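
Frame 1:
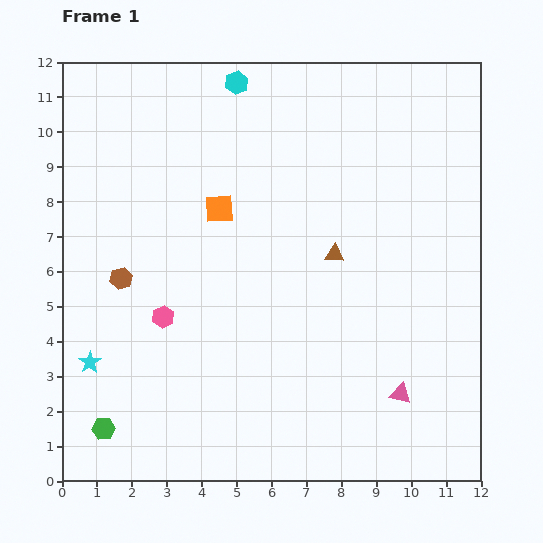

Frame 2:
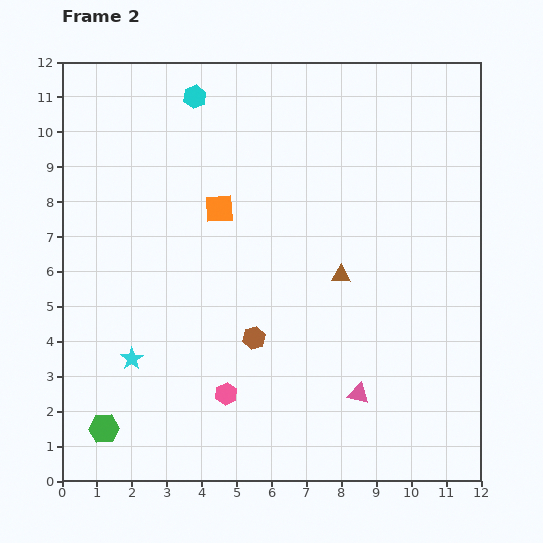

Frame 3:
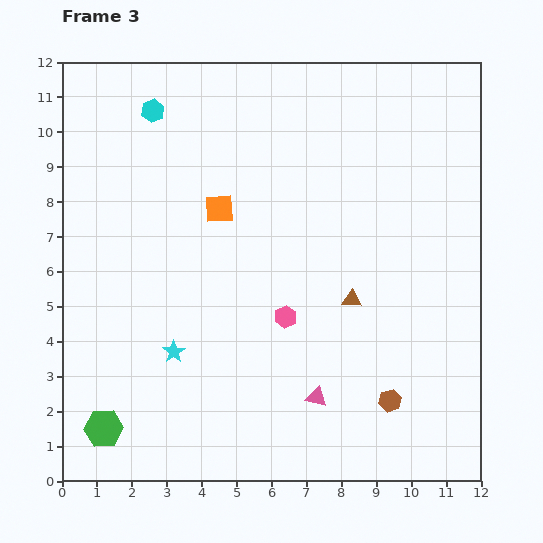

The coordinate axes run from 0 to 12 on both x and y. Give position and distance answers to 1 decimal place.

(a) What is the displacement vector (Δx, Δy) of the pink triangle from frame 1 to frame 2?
(-1.2, 0.0)

The pink triangle was at (9.7, 2.5) in frame 1 and (8.5, 2.5) in frame 2.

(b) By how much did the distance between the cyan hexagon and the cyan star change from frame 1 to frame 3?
-2.1

Distance in frame 1: 9.0. Distance in frame 3: 6.9.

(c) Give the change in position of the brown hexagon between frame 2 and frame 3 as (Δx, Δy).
(3.9, -1.8)

The brown hexagon was at (5.5, 4.1) in frame 2 and (9.4, 2.3) in frame 3.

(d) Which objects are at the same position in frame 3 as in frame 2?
the orange square, the green hexagon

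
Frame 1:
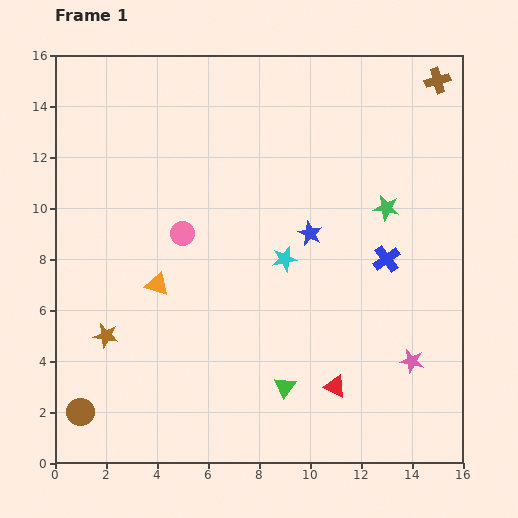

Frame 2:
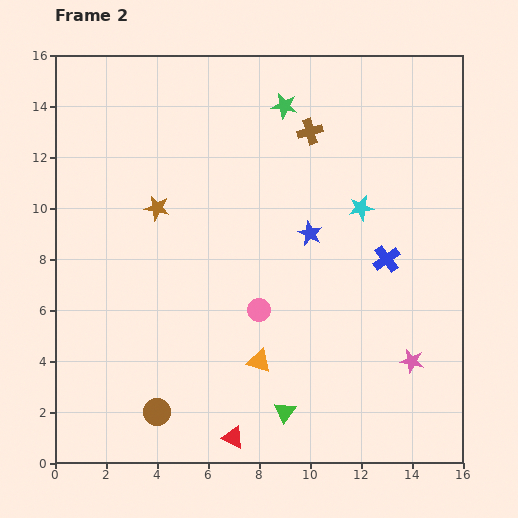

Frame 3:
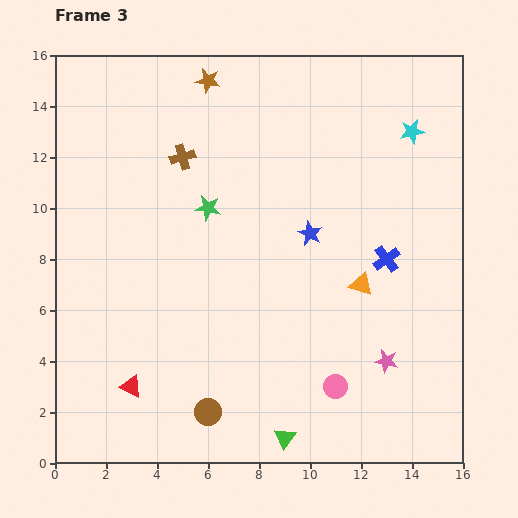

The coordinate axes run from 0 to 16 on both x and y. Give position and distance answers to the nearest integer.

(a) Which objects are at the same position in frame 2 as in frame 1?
the pink star, the blue cross, the blue star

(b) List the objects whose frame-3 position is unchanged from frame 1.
the blue cross, the blue star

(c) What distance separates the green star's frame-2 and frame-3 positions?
5

The green star moved from (9, 14) to (6, 10), a distance of √(3² + 4²) ≈ 5.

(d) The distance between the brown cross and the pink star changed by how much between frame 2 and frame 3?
+1

Distance in frame 2: 10. Distance in frame 3: 11.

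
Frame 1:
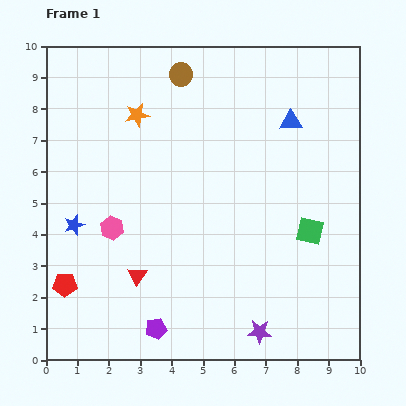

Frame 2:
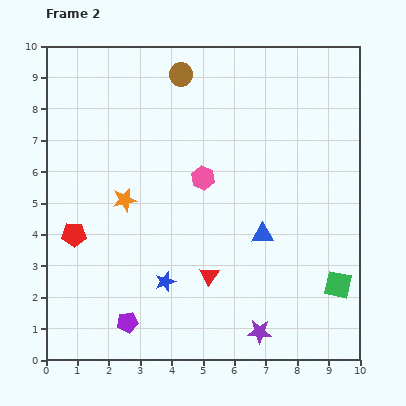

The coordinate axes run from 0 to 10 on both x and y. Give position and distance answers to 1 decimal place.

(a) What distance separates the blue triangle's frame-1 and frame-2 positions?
3.7

The blue triangle moved from (7.8, 7.6) to (6.9, 4.0), a distance of √(0.9² + 3.6²) ≈ 3.7.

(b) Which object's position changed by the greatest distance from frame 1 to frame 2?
the blue triangle

(moved 3.7; next 3.4)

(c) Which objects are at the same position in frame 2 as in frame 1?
the purple star, the brown circle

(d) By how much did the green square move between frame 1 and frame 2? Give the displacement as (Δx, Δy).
(0.9, -1.7)

The green square was at (8.4, 4.1) in frame 1 and (9.3, 2.4) in frame 2.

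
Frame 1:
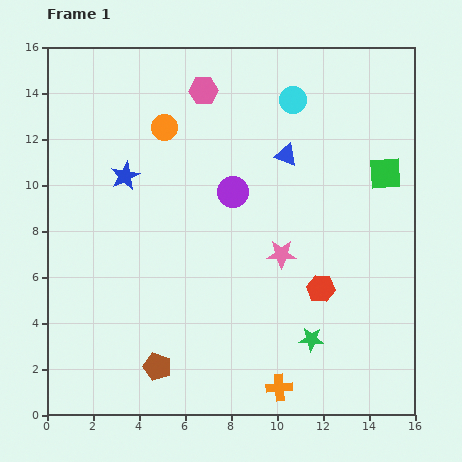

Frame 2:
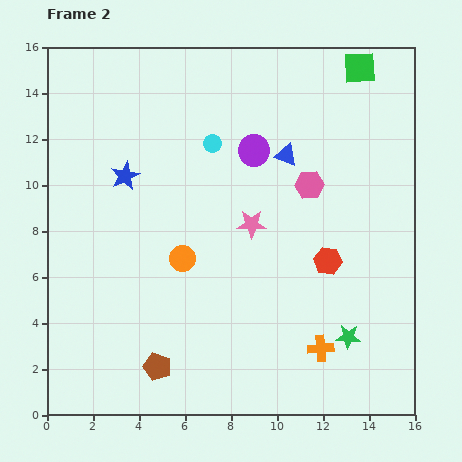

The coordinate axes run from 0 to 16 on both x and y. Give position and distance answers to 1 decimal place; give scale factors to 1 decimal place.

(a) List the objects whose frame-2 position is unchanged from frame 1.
the blue triangle, the brown pentagon, the blue star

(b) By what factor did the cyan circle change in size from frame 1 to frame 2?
0.7×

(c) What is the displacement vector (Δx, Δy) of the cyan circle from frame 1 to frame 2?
(-3.5, -1.9)

The cyan circle was at (10.7, 13.7) in frame 1 and (7.2, 11.8) in frame 2.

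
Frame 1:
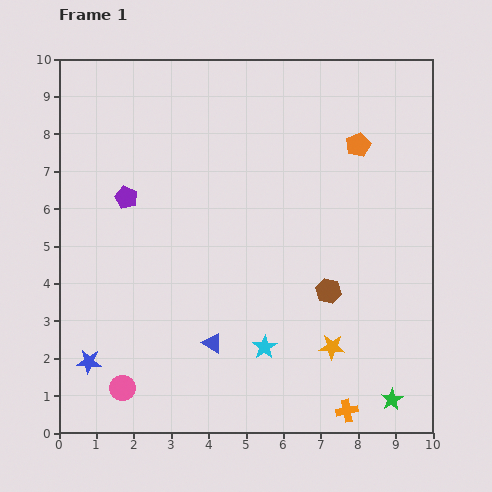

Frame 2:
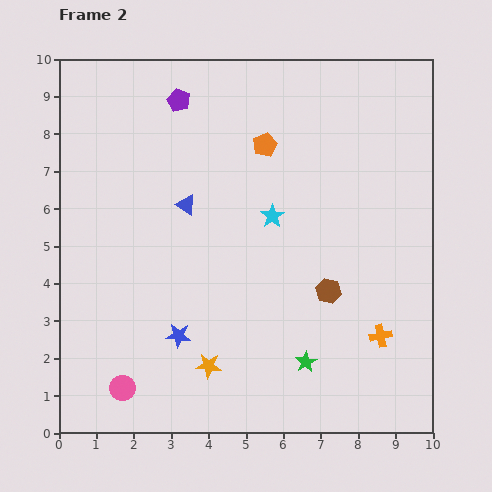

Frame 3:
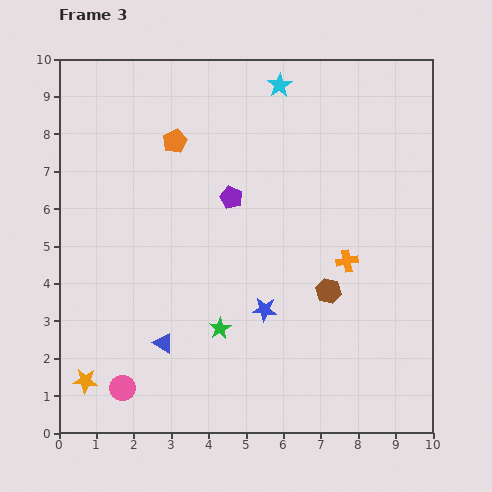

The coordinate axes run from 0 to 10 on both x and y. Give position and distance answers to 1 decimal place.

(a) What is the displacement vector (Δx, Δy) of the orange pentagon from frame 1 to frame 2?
(-2.5, 0.0)

The orange pentagon was at (8.0, 7.7) in frame 1 and (5.5, 7.7) in frame 2.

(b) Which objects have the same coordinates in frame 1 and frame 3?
the brown hexagon, the pink circle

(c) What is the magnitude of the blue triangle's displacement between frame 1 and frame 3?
1.3

The blue triangle moved from (4.1, 2.4) to (2.8, 2.4), a distance of √(1.3² + 0.0²) ≈ 1.3.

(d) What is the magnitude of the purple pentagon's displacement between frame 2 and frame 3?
3.0

The purple pentagon moved from (3.2, 8.9) to (4.6, 6.3), a distance of √(1.4² + 2.6²) ≈ 3.0.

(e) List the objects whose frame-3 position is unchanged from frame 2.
the brown hexagon, the pink circle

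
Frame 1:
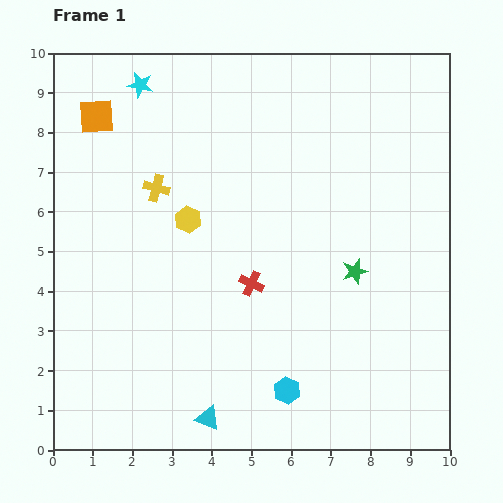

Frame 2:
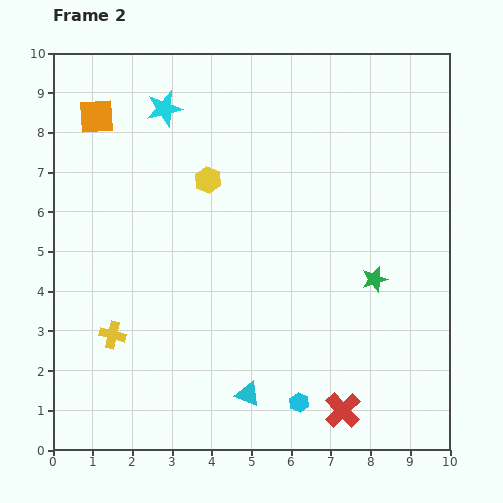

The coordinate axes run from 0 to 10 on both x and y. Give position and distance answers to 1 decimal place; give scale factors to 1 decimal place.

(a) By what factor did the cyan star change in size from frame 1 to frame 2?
1.4×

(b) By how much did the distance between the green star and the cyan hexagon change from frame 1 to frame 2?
+0.2

Distance in frame 1: 3.4. Distance in frame 2: 3.6.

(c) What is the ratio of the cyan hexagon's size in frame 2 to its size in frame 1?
0.7×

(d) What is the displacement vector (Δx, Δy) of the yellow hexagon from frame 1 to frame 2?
(0.5, 1.0)

The yellow hexagon was at (3.4, 5.8) in frame 1 and (3.9, 6.8) in frame 2.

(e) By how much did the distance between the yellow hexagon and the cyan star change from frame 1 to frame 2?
-1.5

Distance in frame 1: 3.6. Distance in frame 2: 2.1.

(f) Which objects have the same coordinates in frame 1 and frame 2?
the orange square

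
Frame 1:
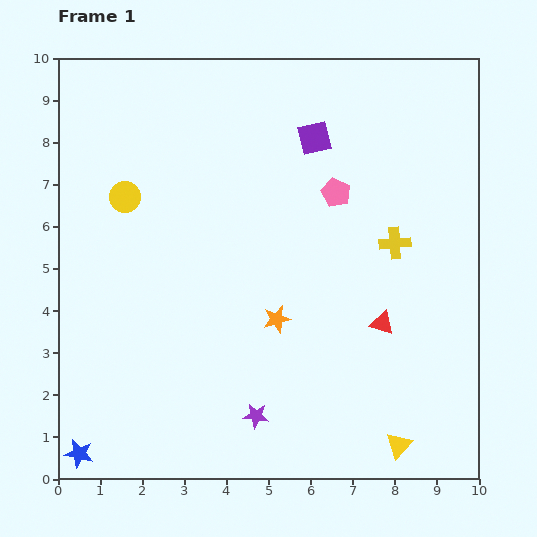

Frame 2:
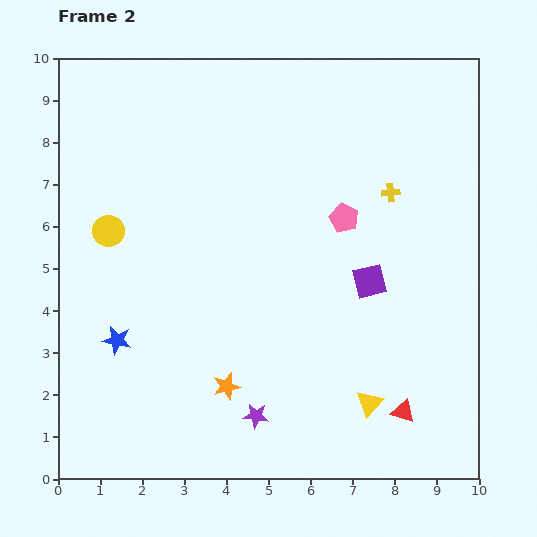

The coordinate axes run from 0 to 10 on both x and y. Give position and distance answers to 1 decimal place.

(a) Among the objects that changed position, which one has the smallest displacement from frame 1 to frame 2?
the pink pentagon

(moved 0.6)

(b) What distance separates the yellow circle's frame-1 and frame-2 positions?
0.9

The yellow circle moved from (1.6, 6.7) to (1.2, 5.9), a distance of √(0.4² + 0.8²) ≈ 0.9.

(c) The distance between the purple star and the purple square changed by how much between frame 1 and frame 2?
-2.5

Distance in frame 1: 6.7. Distance in frame 2: 4.2.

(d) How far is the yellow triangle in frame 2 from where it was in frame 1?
1.2

The yellow triangle moved from (8.1, 0.8) to (7.4, 1.8), a distance of √(0.7² + 1.0²) ≈ 1.2.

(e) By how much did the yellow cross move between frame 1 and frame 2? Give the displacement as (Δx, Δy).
(-0.1, 1.2)

The yellow cross was at (8.0, 5.6) in frame 1 and (7.9, 6.8) in frame 2.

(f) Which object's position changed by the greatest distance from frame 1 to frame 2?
the purple square

(moved 3.6; next 2.8)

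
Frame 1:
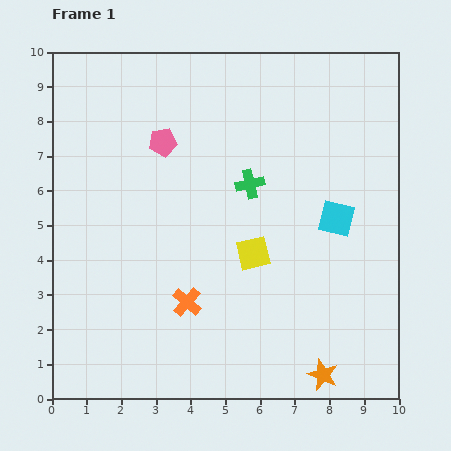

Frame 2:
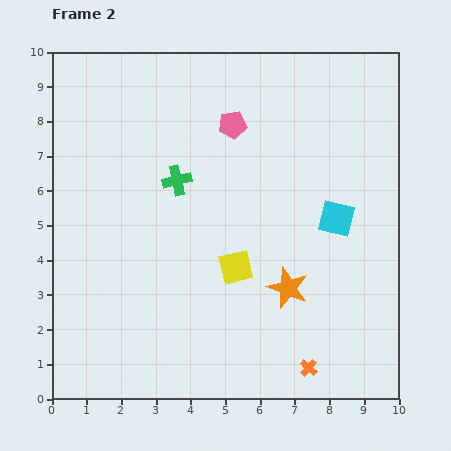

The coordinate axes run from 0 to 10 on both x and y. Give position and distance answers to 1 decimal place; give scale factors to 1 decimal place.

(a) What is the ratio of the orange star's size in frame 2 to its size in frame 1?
1.3×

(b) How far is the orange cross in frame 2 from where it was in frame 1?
4.0

The orange cross moved from (3.9, 2.8) to (7.4, 0.9), a distance of √(3.5² + 1.9²) ≈ 4.0.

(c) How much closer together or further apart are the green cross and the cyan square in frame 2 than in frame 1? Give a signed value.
+2.0

Distance in frame 1: 2.7. Distance in frame 2: 4.7.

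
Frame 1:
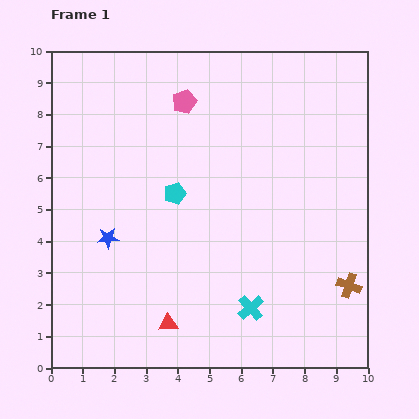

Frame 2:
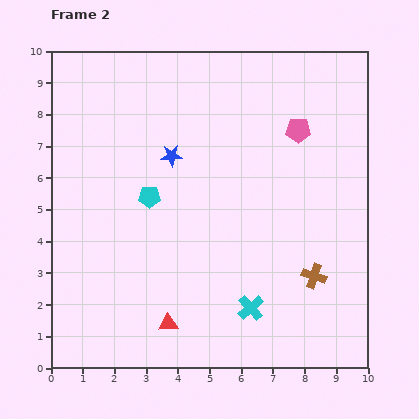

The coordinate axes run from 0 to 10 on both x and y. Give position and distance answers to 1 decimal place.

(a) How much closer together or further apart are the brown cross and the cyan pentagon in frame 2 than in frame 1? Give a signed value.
-0.4

Distance in frame 1: 6.2. Distance in frame 2: 5.8.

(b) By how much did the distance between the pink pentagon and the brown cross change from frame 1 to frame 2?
-3.2

Distance in frame 1: 7.8. Distance in frame 2: 4.6.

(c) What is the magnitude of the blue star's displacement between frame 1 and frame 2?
3.3

The blue star moved from (1.8, 4.1) to (3.8, 6.7), a distance of √(2.0² + 2.6²) ≈ 3.3.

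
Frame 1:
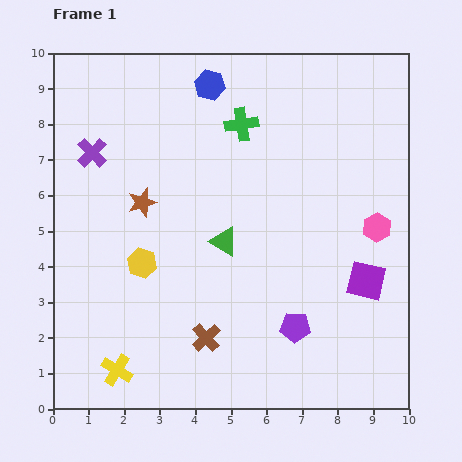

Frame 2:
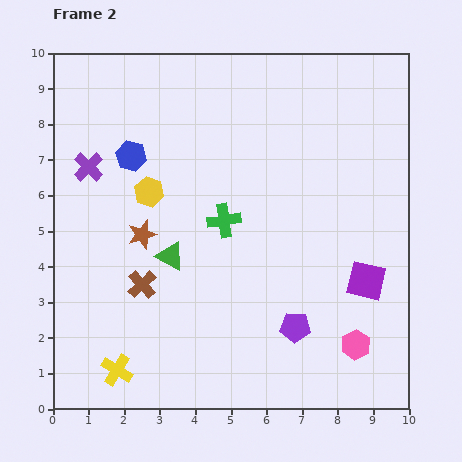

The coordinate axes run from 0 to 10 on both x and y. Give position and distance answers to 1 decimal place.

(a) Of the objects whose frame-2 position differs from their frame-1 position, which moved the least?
the purple cross

(moved 0.4)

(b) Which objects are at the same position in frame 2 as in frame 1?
the purple pentagon, the yellow cross, the purple square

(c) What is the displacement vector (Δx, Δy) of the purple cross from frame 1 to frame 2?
(-0.1, -0.4)

The purple cross was at (1.1, 7.2) in frame 1 and (1.0, 6.8) in frame 2.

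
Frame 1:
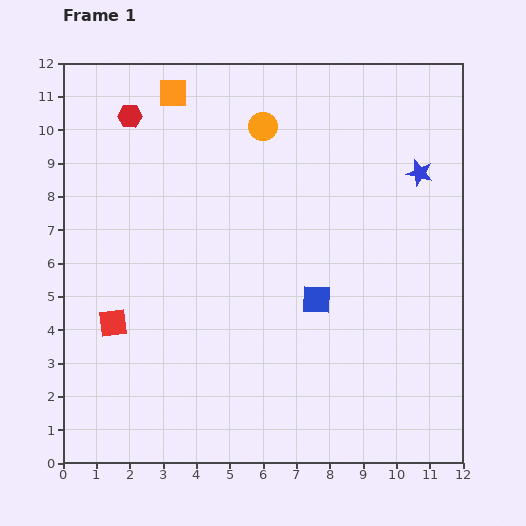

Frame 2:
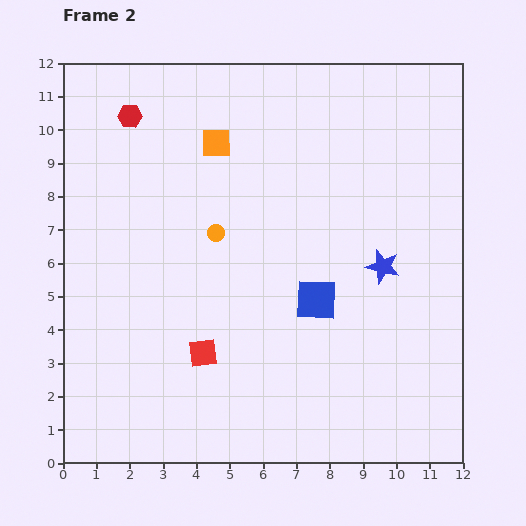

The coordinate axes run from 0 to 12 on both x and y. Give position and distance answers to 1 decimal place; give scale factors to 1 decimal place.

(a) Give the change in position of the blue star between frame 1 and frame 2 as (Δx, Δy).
(-1.1, -2.8)

The blue star was at (10.7, 8.7) in frame 1 and (9.6, 5.9) in frame 2.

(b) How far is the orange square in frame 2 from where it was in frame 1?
2.0

The orange square moved from (3.3, 11.1) to (4.6, 9.6), a distance of √(1.3² + 1.5²) ≈ 2.0.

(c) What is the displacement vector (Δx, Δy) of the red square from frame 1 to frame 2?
(2.7, -0.9)

The red square was at (1.5, 4.2) in frame 1 and (4.2, 3.3) in frame 2.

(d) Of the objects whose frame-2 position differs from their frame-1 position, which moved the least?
the orange square

(moved 2.0)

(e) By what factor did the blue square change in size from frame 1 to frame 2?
1.4×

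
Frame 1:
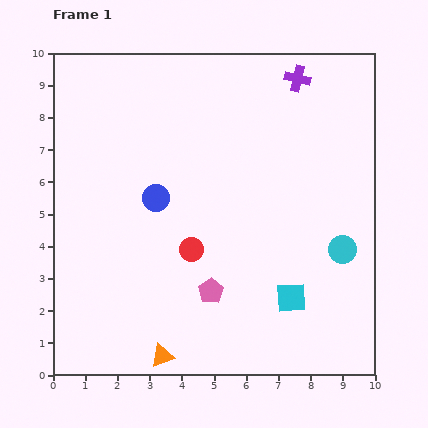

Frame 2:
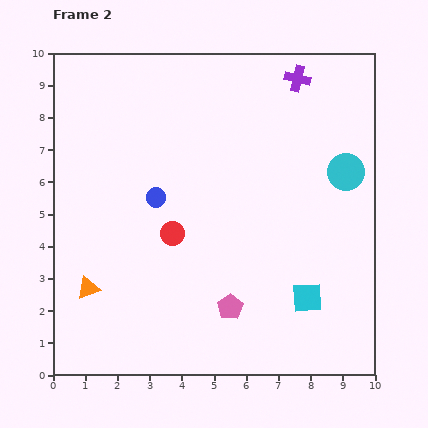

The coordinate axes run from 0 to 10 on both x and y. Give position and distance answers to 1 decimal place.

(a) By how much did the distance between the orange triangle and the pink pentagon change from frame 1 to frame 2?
+1.9

Distance in frame 1: 2.5. Distance in frame 2: 4.4.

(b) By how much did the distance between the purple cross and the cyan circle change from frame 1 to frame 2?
-2.2

Distance in frame 1: 5.5. Distance in frame 2: 3.3.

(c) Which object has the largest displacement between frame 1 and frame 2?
the orange triangle

(moved 3.1; next 2.4)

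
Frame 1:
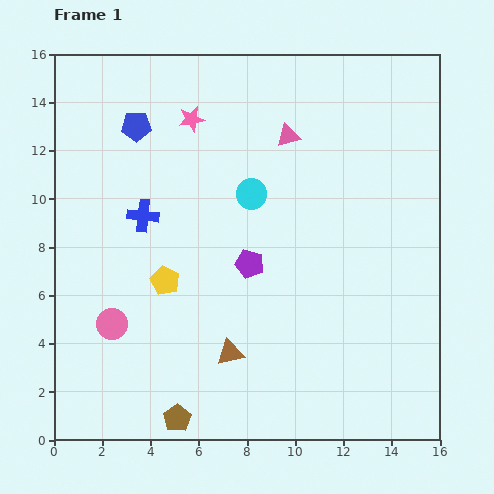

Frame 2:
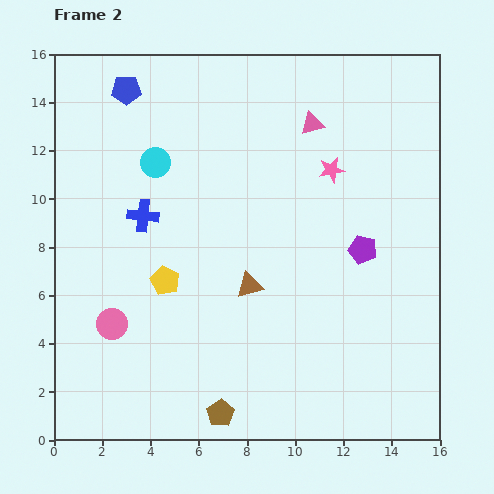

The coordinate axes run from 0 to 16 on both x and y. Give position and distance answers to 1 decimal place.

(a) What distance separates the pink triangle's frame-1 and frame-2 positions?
1.1

The pink triangle moved from (9.7, 12.6) to (10.7, 13.1), a distance of √(1.0² + 0.5²) ≈ 1.1.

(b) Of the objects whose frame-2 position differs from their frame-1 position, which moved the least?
the pink triangle

(moved 1.1)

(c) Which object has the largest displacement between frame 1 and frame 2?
the pink star

(moved 6.2; next 4.7)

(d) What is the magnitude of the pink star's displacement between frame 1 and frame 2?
6.2

The pink star moved from (5.7, 13.3) to (11.5, 11.2), a distance of √(5.8² + 2.1²) ≈ 6.2.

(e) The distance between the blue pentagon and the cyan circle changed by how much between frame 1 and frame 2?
-2.4

Distance in frame 1: 5.6. Distance in frame 2: 3.2.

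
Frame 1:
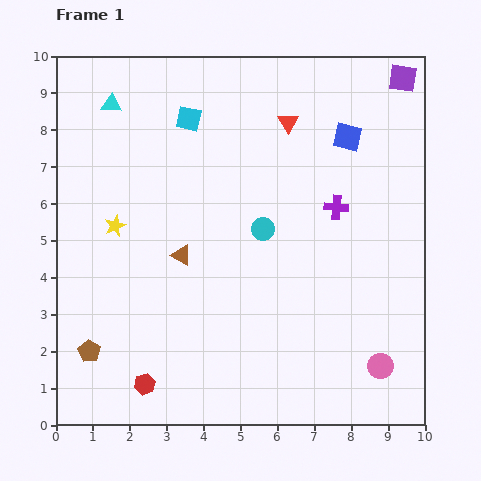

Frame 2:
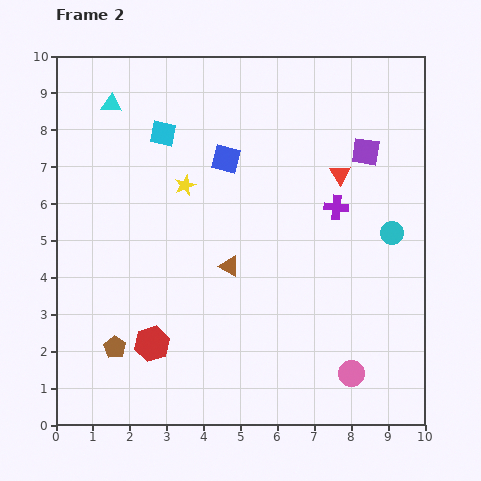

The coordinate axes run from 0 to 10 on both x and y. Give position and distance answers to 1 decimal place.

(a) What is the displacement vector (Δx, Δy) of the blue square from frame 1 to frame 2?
(-3.3, -0.6)

The blue square was at (7.9, 7.8) in frame 1 and (4.6, 7.2) in frame 2.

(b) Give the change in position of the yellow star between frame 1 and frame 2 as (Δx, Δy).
(1.9, 1.1)

The yellow star was at (1.6, 5.4) in frame 1 and (3.5, 6.5) in frame 2.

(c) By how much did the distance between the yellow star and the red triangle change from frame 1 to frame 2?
-1.3

Distance in frame 1: 5.5. Distance in frame 2: 4.2.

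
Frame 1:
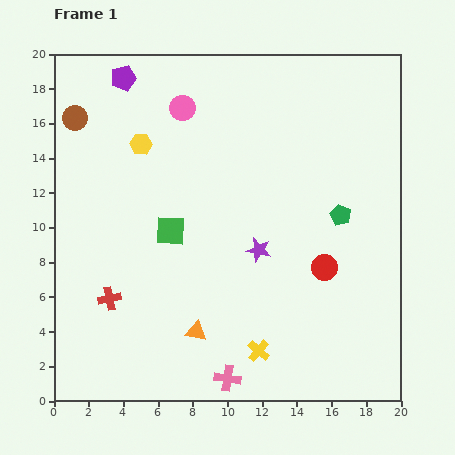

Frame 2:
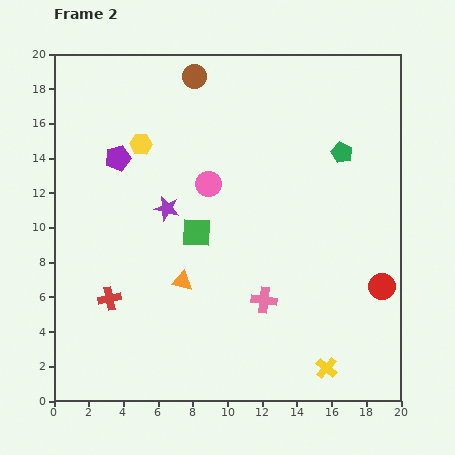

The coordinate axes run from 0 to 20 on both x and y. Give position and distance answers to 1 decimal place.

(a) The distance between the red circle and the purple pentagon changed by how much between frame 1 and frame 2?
+1.0

Distance in frame 1: 15.9. Distance in frame 2: 16.9.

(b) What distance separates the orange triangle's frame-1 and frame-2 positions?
3.0

The orange triangle moved from (8.2, 4.0) to (7.4, 6.9), a distance of √(0.8² + 2.9²) ≈ 3.0.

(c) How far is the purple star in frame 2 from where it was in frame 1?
5.8

The purple star moved from (11.8, 8.7) to (6.5, 11.1), a distance of √(5.3² + 2.4²) ≈ 5.8.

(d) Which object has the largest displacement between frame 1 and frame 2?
the brown circle

(moved 7.3; next 5.8)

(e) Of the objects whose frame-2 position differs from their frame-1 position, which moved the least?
the green square

(moved 1.5)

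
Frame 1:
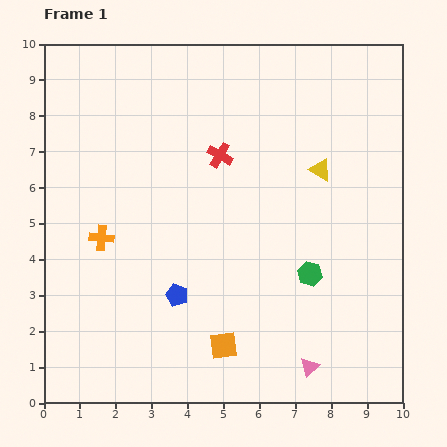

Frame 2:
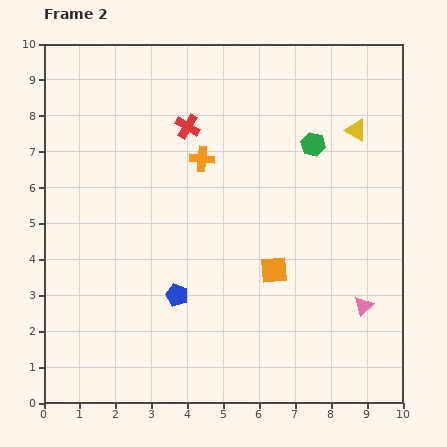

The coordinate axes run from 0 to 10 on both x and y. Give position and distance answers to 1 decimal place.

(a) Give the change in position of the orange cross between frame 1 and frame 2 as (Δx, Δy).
(2.8, 2.2)

The orange cross was at (1.6, 4.6) in frame 1 and (4.4, 6.8) in frame 2.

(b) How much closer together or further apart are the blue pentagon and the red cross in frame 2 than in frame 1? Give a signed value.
+0.6

Distance in frame 1: 4.1. Distance in frame 2: 4.7.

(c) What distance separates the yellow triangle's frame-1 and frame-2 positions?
1.5

The yellow triangle moved from (7.7, 6.5) to (8.7, 7.6), a distance of √(1.0² + 1.1²) ≈ 1.5.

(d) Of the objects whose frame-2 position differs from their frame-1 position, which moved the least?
the red cross

(moved 1.2)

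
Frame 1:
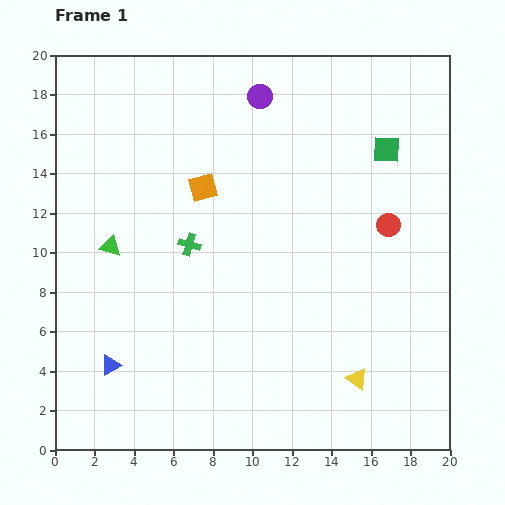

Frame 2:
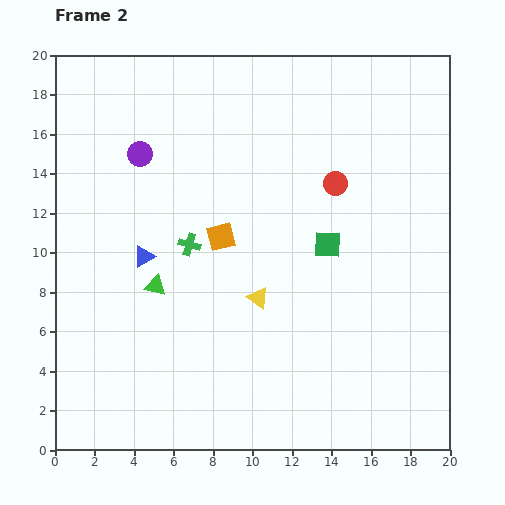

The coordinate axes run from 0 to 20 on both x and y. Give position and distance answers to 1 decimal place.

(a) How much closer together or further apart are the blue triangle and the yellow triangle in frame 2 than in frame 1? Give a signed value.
-6.3

Distance in frame 1: 12.5. Distance in frame 2: 6.2.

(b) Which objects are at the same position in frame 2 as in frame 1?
the green cross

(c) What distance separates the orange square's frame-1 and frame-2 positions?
2.7

The orange square moved from (7.5, 13.3) to (8.4, 10.8), a distance of √(0.9² + 2.5²) ≈ 2.7.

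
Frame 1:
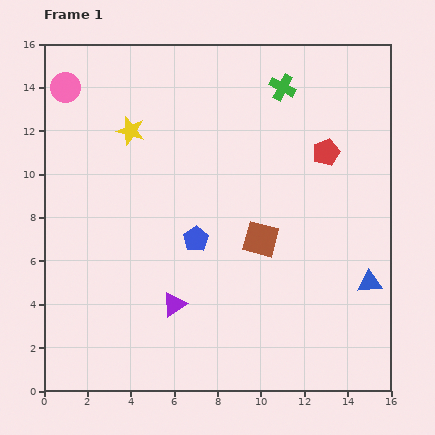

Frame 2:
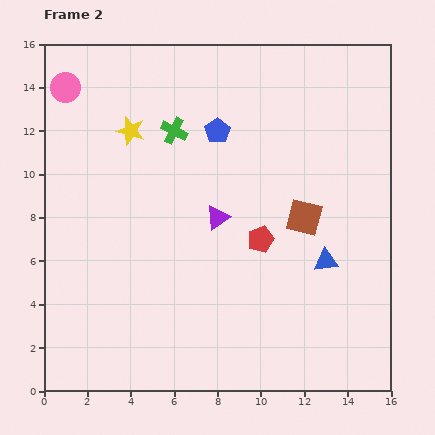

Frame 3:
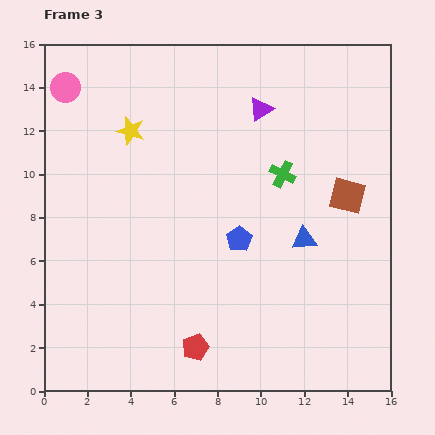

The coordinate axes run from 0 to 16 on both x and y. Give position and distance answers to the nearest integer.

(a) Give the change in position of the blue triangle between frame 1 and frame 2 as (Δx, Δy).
(-2, 1)

The blue triangle was at (15, 5) in frame 1 and (13, 6) in frame 2.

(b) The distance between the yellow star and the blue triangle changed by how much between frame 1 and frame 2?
-2

Distance in frame 1: 13. Distance in frame 2: 11.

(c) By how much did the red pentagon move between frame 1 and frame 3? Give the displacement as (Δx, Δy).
(-6, -9)

The red pentagon was at (13, 11) in frame 1 and (7, 2) in frame 3.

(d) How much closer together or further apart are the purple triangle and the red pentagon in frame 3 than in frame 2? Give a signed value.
+9

Distance in frame 2: 2. Distance in frame 3: 11.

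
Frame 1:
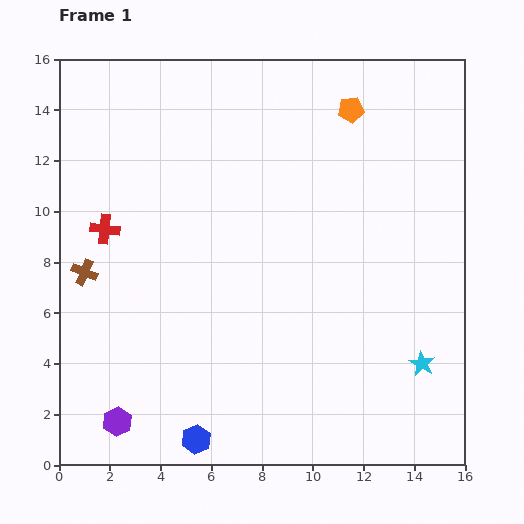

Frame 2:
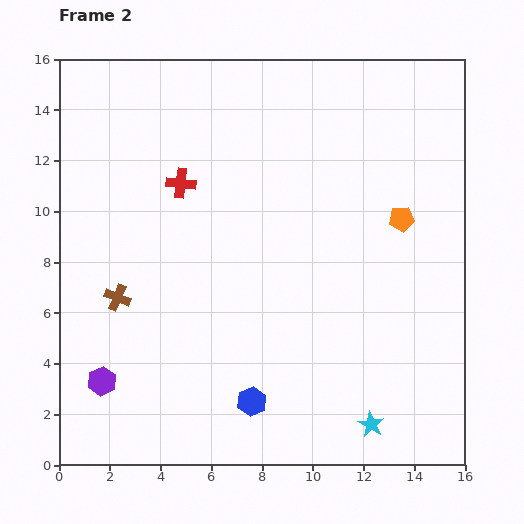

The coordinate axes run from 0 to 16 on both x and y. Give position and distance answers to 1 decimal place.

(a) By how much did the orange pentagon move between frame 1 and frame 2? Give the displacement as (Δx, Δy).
(2.0, -4.3)

The orange pentagon was at (11.5, 14.0) in frame 1 and (13.5, 9.7) in frame 2.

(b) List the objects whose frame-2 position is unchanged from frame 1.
none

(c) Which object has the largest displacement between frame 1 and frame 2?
the orange pentagon

(moved 4.7; next 3.5)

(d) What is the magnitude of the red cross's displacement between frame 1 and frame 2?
3.5

The red cross moved from (1.8, 9.3) to (4.8, 11.1), a distance of √(3.0² + 1.8²) ≈ 3.5.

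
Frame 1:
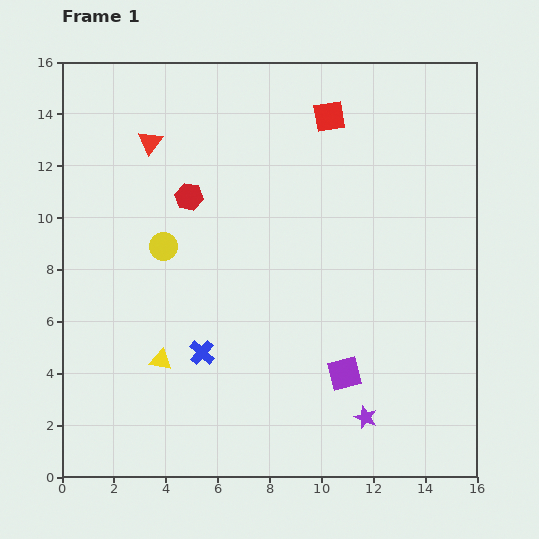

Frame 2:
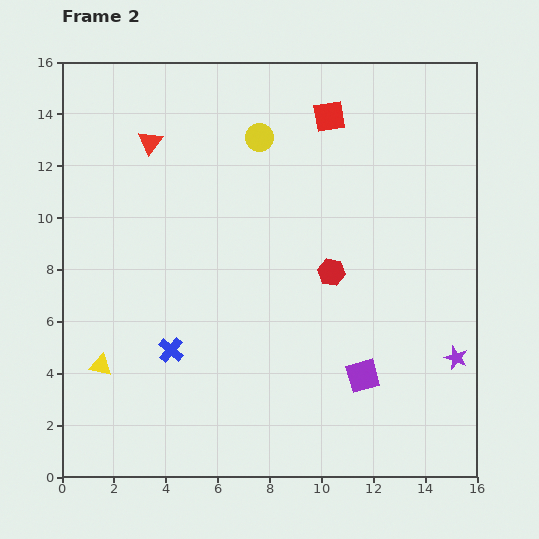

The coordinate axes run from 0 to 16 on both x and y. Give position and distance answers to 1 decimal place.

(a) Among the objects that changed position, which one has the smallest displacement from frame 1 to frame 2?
the purple square

(moved 0.7)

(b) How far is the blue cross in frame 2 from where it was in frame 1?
1.2

The blue cross moved from (5.4, 4.8) to (4.2, 4.9), a distance of √(1.2² + 0.1²) ≈ 1.2.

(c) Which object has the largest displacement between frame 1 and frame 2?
the red hexagon

(moved 6.2; next 5.6)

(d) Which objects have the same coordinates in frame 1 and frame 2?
the red square, the red triangle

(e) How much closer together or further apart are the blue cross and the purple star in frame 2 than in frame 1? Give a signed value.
+4.2

Distance in frame 1: 6.8. Distance in frame 2: 11.0.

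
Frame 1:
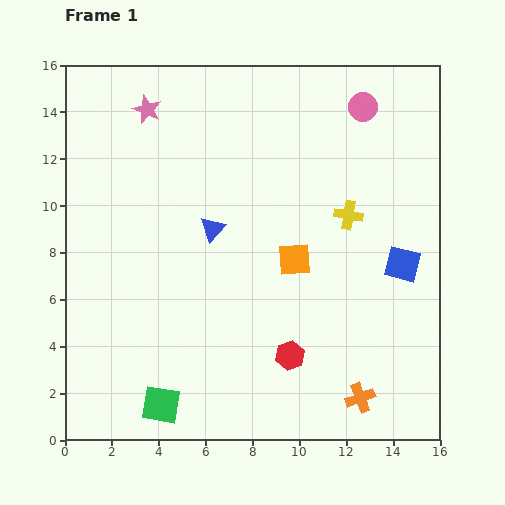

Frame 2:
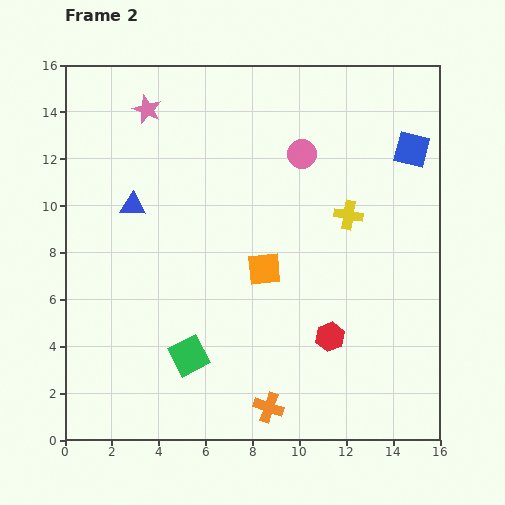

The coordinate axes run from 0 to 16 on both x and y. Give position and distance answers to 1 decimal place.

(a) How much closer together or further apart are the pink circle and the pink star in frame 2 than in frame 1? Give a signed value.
-2.3

Distance in frame 1: 9.2. Distance in frame 2: 6.9.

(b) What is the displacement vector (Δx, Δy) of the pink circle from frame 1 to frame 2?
(-2.6, -2.0)

The pink circle was at (12.7, 14.2) in frame 1 and (10.1, 12.2) in frame 2.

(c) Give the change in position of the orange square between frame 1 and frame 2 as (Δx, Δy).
(-1.3, -0.4)

The orange square was at (9.8, 7.7) in frame 1 and (8.5, 7.3) in frame 2.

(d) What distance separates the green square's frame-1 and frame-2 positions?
2.4

The green square moved from (4.1, 1.5) to (5.3, 3.6), a distance of √(1.2² + 2.1²) ≈ 2.4.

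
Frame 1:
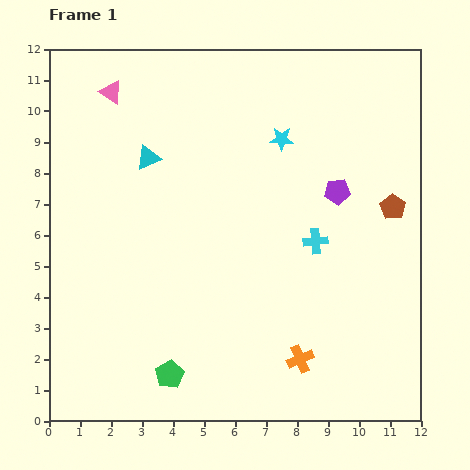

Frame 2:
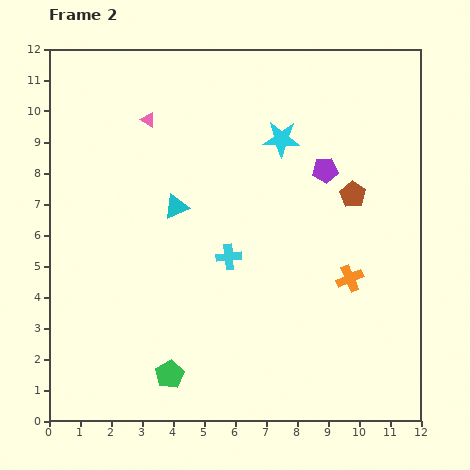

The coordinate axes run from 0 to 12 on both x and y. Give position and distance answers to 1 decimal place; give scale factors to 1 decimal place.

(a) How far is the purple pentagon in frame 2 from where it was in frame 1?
0.8

The purple pentagon moved from (9.3, 7.4) to (8.9, 8.1), a distance of √(0.4² + 0.7²) ≈ 0.8.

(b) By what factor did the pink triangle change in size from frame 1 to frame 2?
0.6×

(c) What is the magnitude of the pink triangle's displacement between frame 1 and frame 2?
1.5

The pink triangle moved from (2.0, 10.6) to (3.2, 9.7), a distance of √(1.2² + 0.9²) ≈ 1.5.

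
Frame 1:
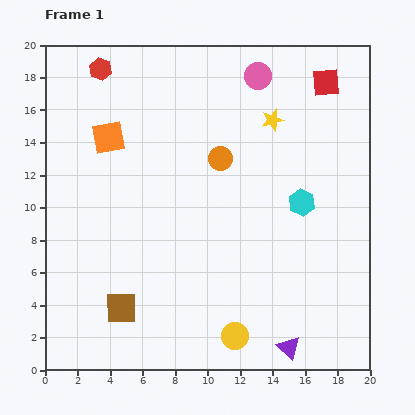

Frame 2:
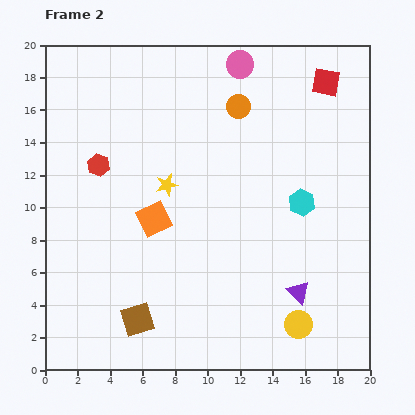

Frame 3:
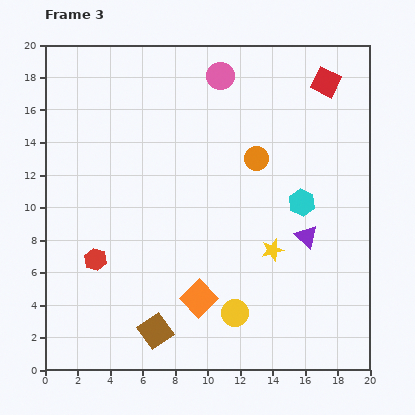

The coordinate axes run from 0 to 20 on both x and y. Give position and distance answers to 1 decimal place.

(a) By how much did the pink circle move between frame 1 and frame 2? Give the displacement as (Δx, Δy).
(-1.1, 0.7)

The pink circle was at (13.1, 18.1) in frame 1 and (12.0, 18.8) in frame 2.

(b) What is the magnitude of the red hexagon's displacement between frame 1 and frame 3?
11.7

The red hexagon moved from (3.4, 18.5) to (3.1, 6.8), a distance of √(0.3² + 11.7²) ≈ 11.7.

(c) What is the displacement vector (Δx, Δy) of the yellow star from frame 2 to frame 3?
(6.5, -4.0)

The yellow star was at (7.5, 11.4) in frame 2 and (14.0, 7.4) in frame 3.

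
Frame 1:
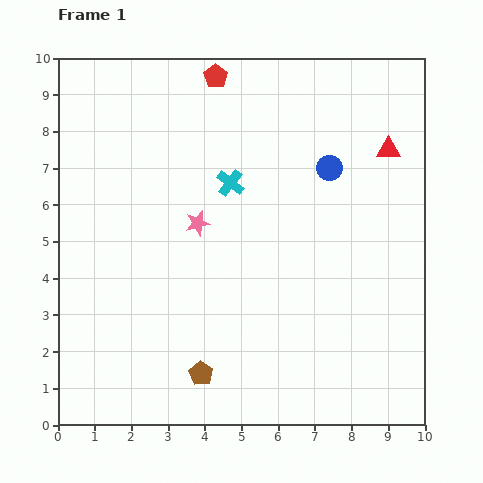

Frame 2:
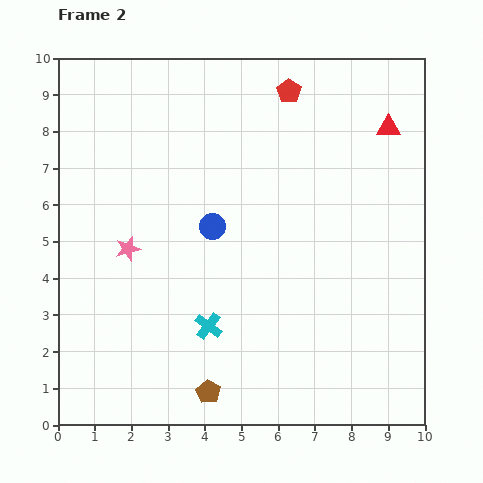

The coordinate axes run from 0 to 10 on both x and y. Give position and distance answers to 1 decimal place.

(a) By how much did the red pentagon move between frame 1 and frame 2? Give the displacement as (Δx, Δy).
(2.0, -0.4)

The red pentagon was at (4.3, 9.5) in frame 1 and (6.3, 9.1) in frame 2.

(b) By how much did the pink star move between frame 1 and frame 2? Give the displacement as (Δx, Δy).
(-1.9, -0.7)

The pink star was at (3.8, 5.5) in frame 1 and (1.9, 4.8) in frame 2.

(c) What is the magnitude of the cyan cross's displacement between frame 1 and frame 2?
3.9

The cyan cross moved from (4.7, 6.6) to (4.1, 2.7), a distance of √(0.6² + 3.9²) ≈ 3.9.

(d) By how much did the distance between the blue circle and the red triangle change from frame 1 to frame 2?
+3.8

Distance in frame 1: 1.7. Distance in frame 2: 5.5.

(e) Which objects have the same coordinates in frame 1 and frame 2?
none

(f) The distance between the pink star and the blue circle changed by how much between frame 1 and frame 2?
-1.5

Distance in frame 1: 3.9. Distance in frame 2: 2.4.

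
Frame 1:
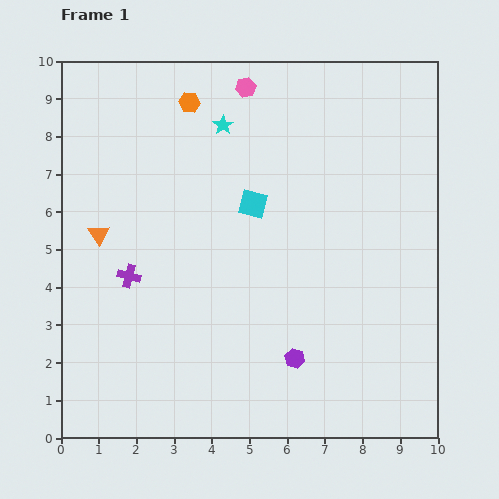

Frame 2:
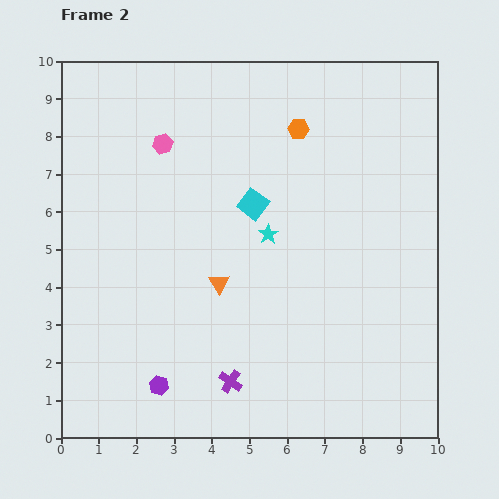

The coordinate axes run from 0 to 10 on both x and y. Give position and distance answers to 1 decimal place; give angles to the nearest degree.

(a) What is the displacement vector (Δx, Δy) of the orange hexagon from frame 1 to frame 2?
(2.9, -0.7)

The orange hexagon was at (3.4, 8.9) in frame 1 and (6.3, 8.2) in frame 2.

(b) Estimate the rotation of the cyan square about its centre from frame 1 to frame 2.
23° clockwise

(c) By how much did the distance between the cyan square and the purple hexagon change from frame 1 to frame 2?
+1.2

Distance in frame 1: 4.2. Distance in frame 2: 5.4.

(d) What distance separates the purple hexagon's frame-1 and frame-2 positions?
3.7

The purple hexagon moved from (6.2, 2.1) to (2.6, 1.4), a distance of √(3.6² + 0.7²) ≈ 3.7.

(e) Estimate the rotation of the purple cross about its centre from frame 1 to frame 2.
18° clockwise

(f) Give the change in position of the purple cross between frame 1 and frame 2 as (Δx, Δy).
(2.7, -2.8)

The purple cross was at (1.8, 4.3) in frame 1 and (4.5, 1.5) in frame 2.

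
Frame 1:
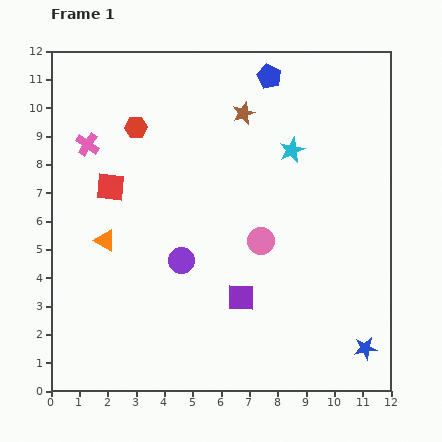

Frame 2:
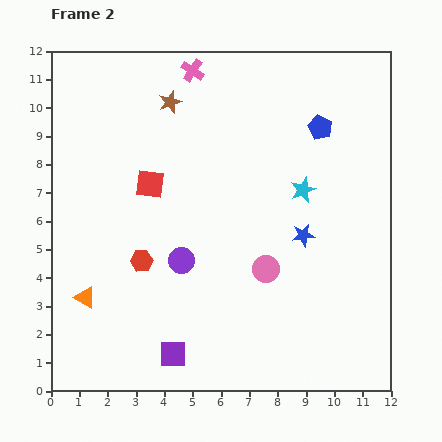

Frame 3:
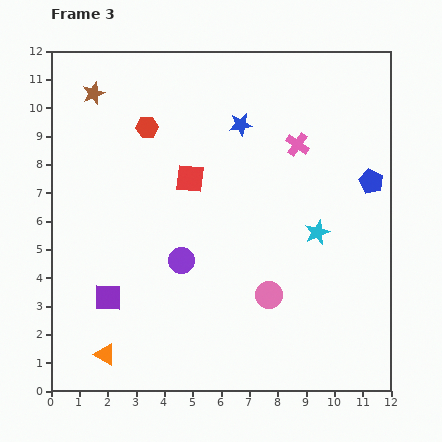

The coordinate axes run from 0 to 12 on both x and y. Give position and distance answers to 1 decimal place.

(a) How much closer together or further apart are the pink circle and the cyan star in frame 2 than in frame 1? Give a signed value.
-0.3

Distance in frame 1: 3.4. Distance in frame 2: 3.1.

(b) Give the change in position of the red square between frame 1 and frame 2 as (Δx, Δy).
(1.4, 0.1)

The red square was at (2.1, 7.2) in frame 1 and (3.5, 7.3) in frame 2.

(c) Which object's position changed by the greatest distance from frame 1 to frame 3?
the blue star

(moved 9.0; next 7.4)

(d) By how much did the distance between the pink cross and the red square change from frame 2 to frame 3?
-0.3

Distance in frame 2: 4.3. Distance in frame 3: 4.0.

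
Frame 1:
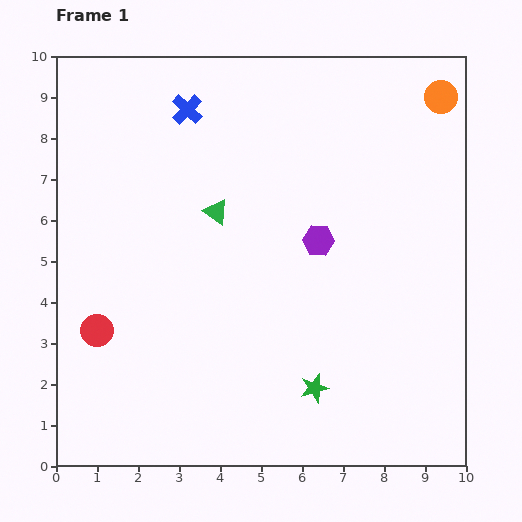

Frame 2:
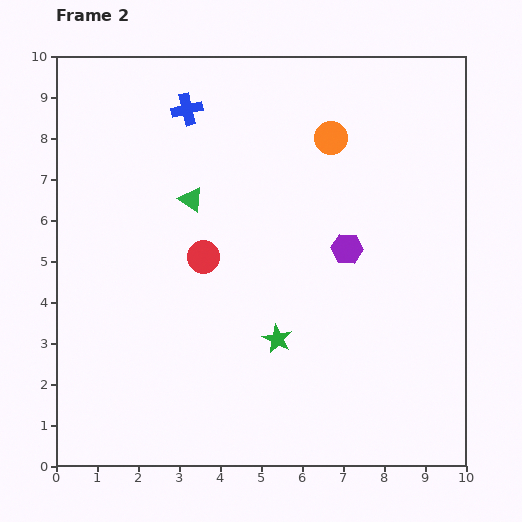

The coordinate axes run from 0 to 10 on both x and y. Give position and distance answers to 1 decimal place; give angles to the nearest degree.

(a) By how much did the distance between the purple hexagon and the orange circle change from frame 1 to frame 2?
-1.9

Distance in frame 1: 4.6. Distance in frame 2: 2.7.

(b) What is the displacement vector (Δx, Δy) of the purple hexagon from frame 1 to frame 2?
(0.7, -0.2)

The purple hexagon was at (6.4, 5.5) in frame 1 and (7.1, 5.3) in frame 2.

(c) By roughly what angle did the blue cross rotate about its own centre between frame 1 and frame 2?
33° clockwise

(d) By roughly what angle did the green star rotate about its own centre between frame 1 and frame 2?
29° counter-clockwise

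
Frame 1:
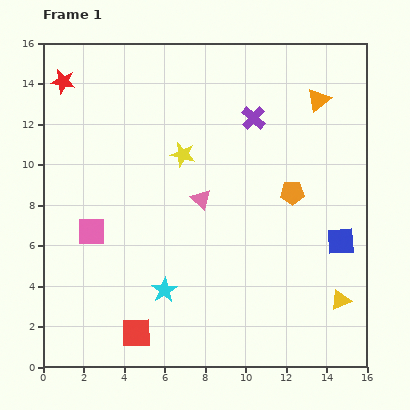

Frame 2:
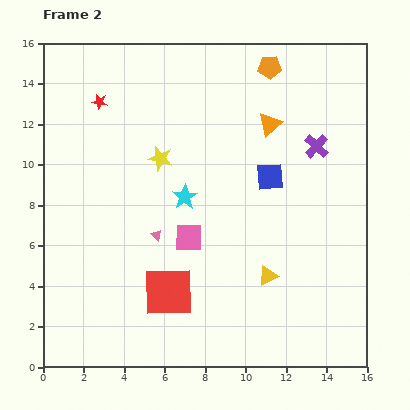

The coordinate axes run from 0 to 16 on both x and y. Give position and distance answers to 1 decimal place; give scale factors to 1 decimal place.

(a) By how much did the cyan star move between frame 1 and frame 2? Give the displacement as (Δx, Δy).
(1.0, 4.6)

The cyan star was at (6.0, 3.8) in frame 1 and (7.0, 8.4) in frame 2.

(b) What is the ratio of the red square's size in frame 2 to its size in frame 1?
1.7×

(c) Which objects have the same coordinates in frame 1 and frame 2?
none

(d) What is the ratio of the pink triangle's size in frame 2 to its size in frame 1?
0.6×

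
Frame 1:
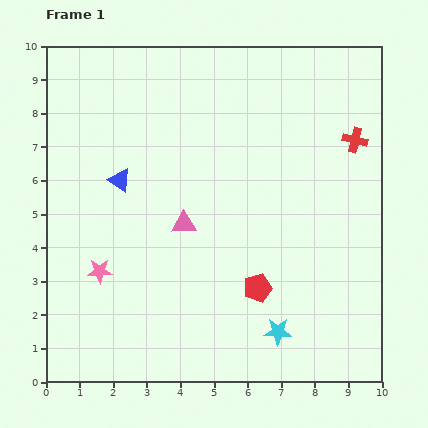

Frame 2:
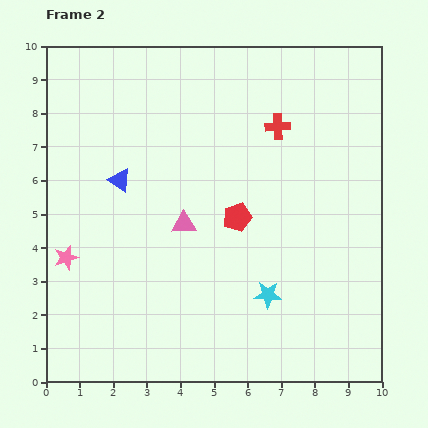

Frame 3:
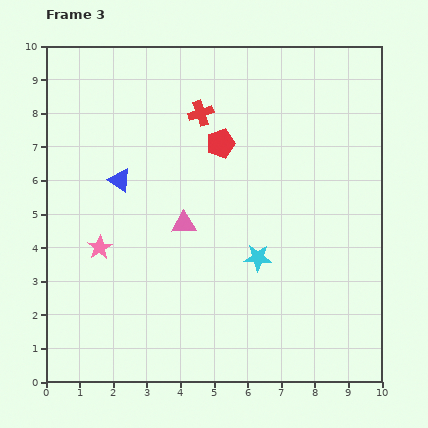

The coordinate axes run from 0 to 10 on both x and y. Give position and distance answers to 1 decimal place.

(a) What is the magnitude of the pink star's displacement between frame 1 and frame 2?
1.1

The pink star moved from (1.6, 3.3) to (0.6, 3.7), a distance of √(1.0² + 0.4²) ≈ 1.1.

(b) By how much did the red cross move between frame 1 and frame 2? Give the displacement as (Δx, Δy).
(-2.3, 0.4)

The red cross was at (9.2, 7.2) in frame 1 and (6.9, 7.6) in frame 2.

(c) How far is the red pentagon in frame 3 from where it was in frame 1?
4.4

The red pentagon moved from (6.3, 2.8) to (5.2, 7.1), a distance of √(1.1² + 4.3²) ≈ 4.4.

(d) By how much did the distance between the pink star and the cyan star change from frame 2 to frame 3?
-1.4

Distance in frame 2: 6.1. Distance in frame 3: 4.7.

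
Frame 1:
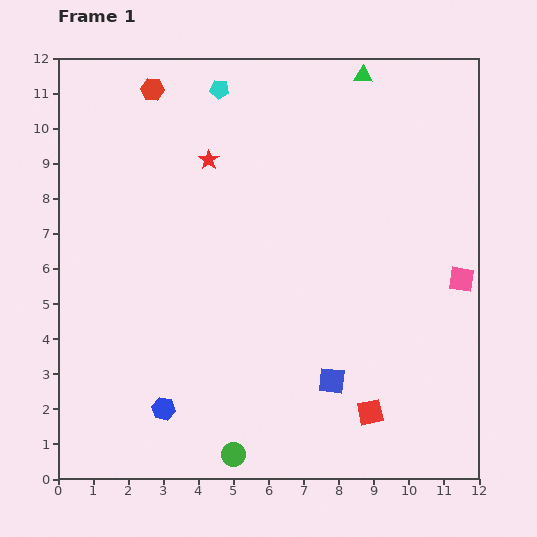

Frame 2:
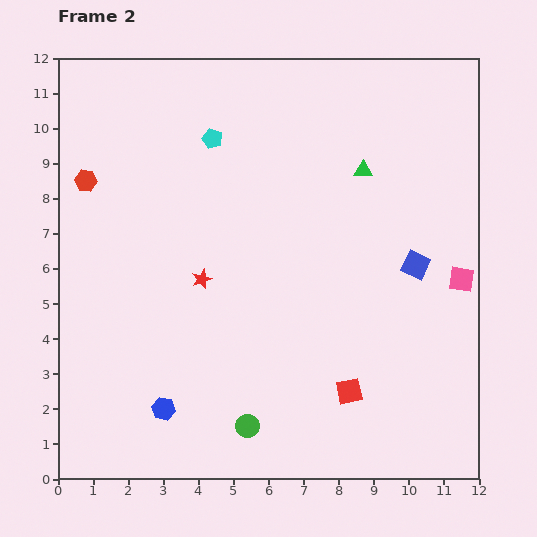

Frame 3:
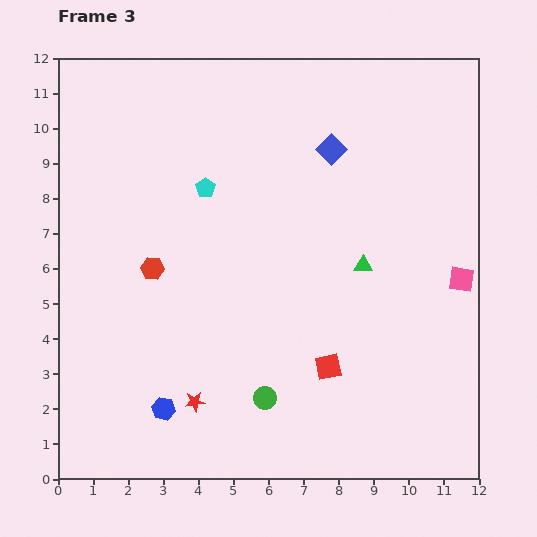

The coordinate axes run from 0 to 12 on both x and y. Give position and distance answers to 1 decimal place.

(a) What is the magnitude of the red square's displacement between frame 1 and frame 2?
0.8

The red square moved from (8.9, 1.9) to (8.3, 2.5), a distance of √(0.6² + 0.6²) ≈ 0.8.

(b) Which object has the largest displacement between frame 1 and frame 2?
the blue square

(moved 4.1; next 3.4)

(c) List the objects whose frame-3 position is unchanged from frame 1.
the blue hexagon, the pink square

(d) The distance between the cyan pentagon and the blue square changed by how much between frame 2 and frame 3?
-3.0

Distance in frame 2: 6.8. Distance in frame 3: 3.8.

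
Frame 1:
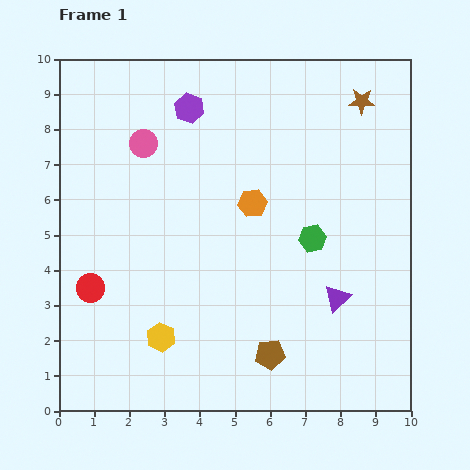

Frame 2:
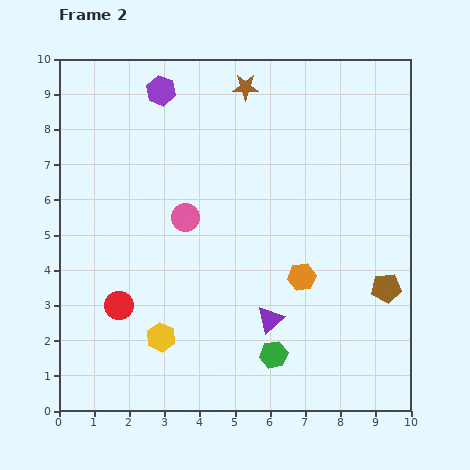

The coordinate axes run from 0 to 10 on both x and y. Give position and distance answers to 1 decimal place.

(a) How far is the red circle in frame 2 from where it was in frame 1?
0.9

The red circle moved from (0.9, 3.5) to (1.7, 3.0), a distance of √(0.8² + 0.5²) ≈ 0.9.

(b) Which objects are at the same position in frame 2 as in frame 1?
the yellow hexagon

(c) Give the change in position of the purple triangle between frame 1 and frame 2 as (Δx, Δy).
(-1.9, -0.6)

The purple triangle was at (7.9, 3.2) in frame 1 and (6.0, 2.6) in frame 2.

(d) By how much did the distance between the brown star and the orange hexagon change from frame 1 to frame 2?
+1.4

Distance in frame 1: 4.2. Distance in frame 2: 5.6.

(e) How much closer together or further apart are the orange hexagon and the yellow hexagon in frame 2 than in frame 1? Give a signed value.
-0.3

Distance in frame 1: 4.6. Distance in frame 2: 4.3.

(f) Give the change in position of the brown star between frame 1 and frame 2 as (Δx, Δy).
(-3.3, 0.4)

The brown star was at (8.6, 8.8) in frame 1 and (5.3, 9.2) in frame 2.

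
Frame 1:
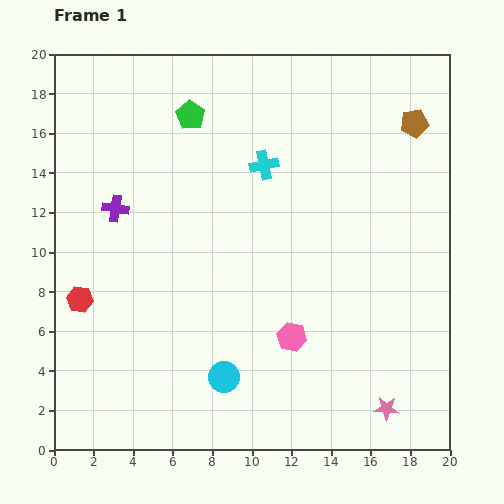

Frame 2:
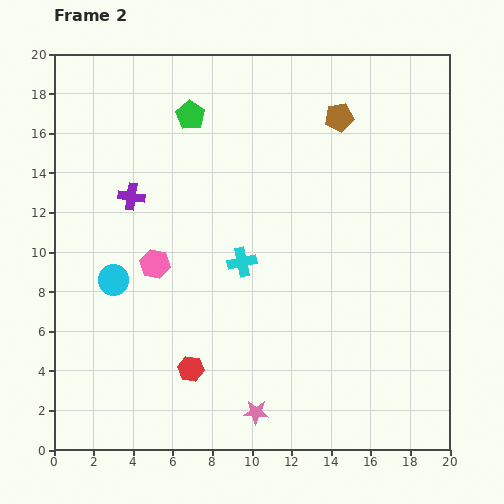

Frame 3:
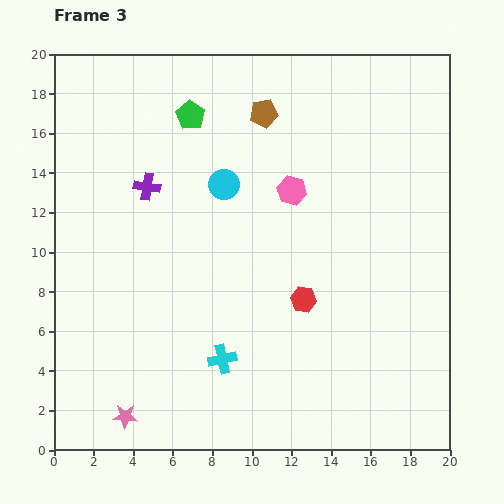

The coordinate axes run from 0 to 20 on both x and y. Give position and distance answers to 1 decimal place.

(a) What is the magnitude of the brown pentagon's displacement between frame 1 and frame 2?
3.8

The brown pentagon moved from (18.2, 16.5) to (14.4, 16.8), a distance of √(3.8² + 0.3²) ≈ 3.8.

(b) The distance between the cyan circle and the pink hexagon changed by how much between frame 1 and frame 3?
-0.5

Distance in frame 1: 3.9. Distance in frame 3: 3.4.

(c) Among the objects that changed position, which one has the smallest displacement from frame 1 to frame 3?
the purple cross

(moved 1.9)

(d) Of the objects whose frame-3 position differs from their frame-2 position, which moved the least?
the purple cross

(moved 0.9)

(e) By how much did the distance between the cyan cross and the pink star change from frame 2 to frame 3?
-1.9

Distance in frame 2: 7.6. Distance in frame 3: 5.7.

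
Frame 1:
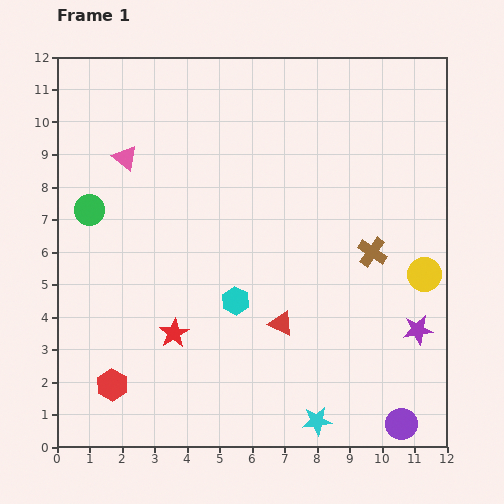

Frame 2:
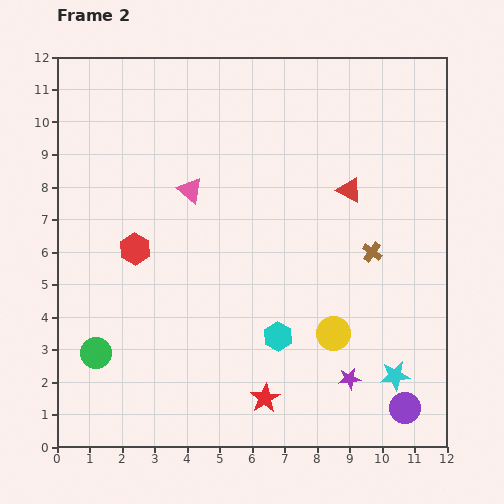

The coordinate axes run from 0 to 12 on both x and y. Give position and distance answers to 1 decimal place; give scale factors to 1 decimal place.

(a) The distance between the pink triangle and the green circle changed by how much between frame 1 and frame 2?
+3.9

Distance in frame 1: 1.9. Distance in frame 2: 5.8.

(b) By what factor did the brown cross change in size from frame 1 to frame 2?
0.7×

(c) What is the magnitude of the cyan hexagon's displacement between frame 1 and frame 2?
1.7

The cyan hexagon moved from (5.5, 4.5) to (6.8, 3.4), a distance of √(1.3² + 1.1²) ≈ 1.7.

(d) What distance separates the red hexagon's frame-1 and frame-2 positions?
4.3

The red hexagon moved from (1.7, 1.9) to (2.4, 6.1), a distance of √(0.7² + 4.2²) ≈ 4.3.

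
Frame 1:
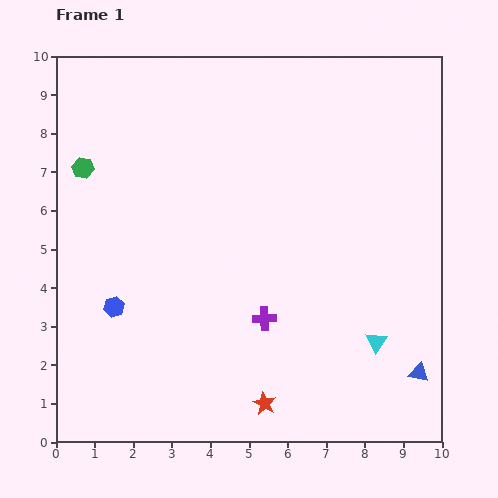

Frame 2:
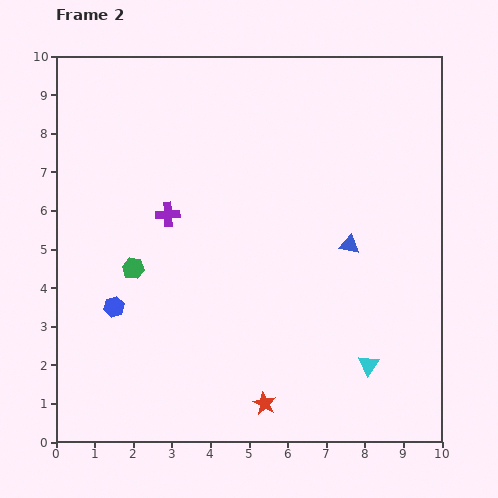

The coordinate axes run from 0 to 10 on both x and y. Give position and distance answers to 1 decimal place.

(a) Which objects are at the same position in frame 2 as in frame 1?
the blue hexagon, the red star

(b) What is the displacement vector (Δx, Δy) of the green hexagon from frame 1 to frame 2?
(1.3, -2.6)

The green hexagon was at (0.7, 7.1) in frame 1 and (2.0, 4.5) in frame 2.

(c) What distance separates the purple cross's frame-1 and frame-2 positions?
3.7

The purple cross moved from (5.4, 3.2) to (2.9, 5.9), a distance of √(2.5² + 2.7²) ≈ 3.7.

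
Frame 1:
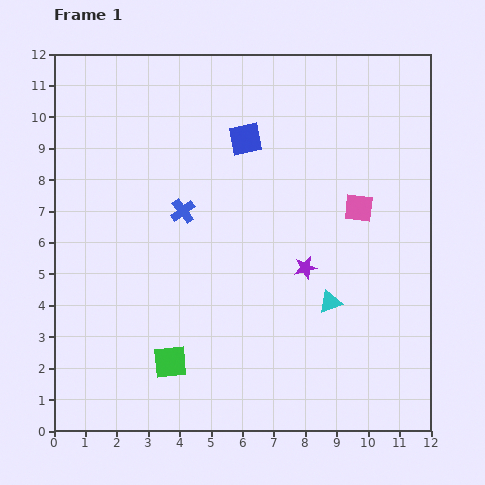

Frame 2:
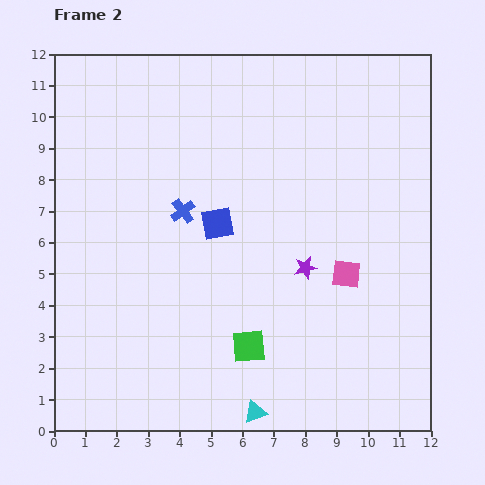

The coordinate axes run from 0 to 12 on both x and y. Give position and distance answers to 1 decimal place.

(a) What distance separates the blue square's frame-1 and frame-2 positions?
2.8

The blue square moved from (6.1, 9.3) to (5.2, 6.6), a distance of √(0.9² + 2.7²) ≈ 2.8.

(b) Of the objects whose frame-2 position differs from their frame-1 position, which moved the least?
the pink square

(moved 2.1)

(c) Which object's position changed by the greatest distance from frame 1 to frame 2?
the cyan triangle

(moved 4.2; next 2.8)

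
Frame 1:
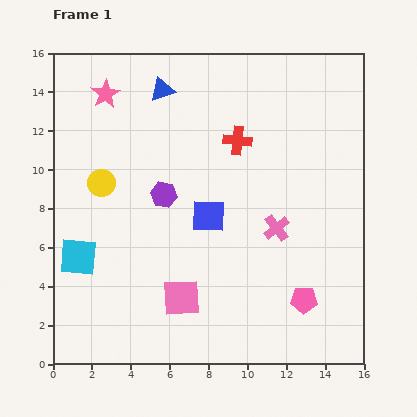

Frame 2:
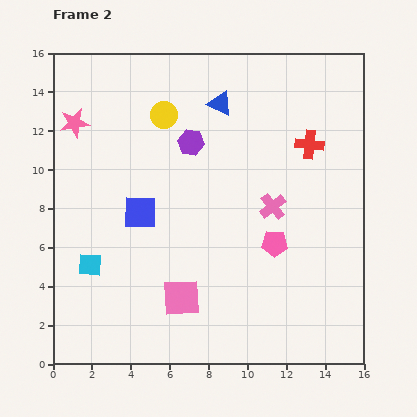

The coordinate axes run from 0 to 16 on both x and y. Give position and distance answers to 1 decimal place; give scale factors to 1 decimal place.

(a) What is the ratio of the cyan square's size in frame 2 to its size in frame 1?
0.6×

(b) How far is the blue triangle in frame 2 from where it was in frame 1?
3.1

The blue triangle moved from (5.6, 14.1) to (8.6, 13.4), a distance of √(3.0² + 0.7²) ≈ 3.1.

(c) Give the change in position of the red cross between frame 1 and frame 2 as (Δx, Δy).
(3.7, -0.2)

The red cross was at (9.5, 11.5) in frame 1 and (13.2, 11.3) in frame 2.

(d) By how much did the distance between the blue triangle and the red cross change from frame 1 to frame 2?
+0.4

Distance in frame 1: 4.7. Distance in frame 2: 5.1.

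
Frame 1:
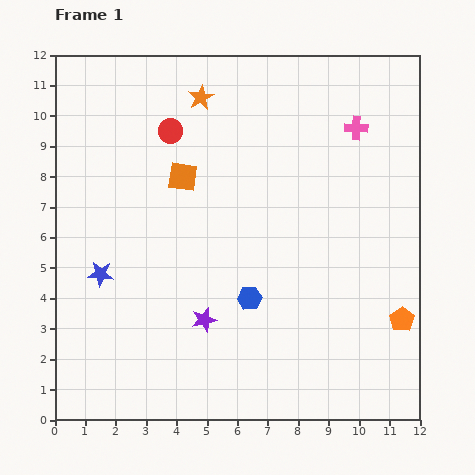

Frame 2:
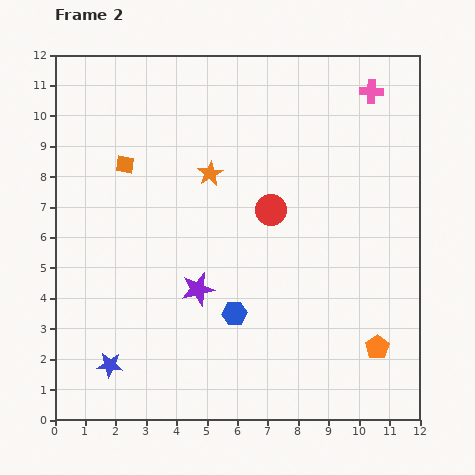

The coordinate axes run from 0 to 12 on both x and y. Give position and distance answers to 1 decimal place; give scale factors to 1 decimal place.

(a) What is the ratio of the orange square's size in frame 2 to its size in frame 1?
0.6×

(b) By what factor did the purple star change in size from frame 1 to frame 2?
1.3×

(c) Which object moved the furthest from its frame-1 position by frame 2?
the red circle

(moved 4.2; next 3.0)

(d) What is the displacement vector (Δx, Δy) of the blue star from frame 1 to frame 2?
(0.3, -3.0)

The blue star was at (1.5, 4.8) in frame 1 and (1.8, 1.8) in frame 2.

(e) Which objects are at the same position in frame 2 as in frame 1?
none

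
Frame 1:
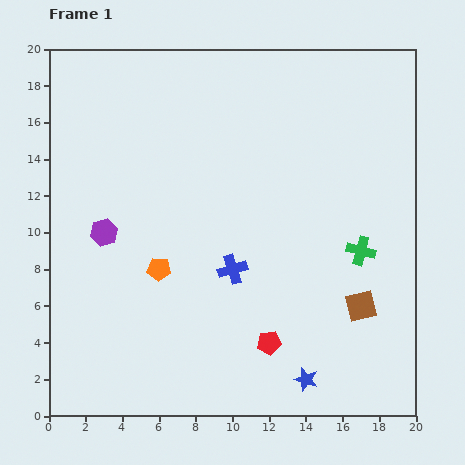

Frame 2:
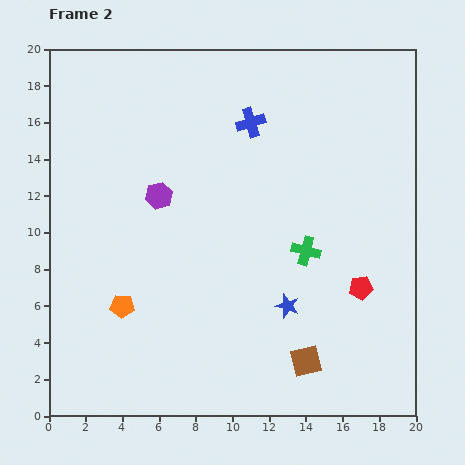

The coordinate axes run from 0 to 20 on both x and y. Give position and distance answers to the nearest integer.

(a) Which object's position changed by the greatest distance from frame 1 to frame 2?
the blue cross

(moved 8; next 6)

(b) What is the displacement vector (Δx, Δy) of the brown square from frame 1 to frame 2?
(-3, -3)

The brown square was at (17, 6) in frame 1 and (14, 3) in frame 2.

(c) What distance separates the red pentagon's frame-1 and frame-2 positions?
6

The red pentagon moved from (12, 4) to (17, 7), a distance of √(5² + 3²) ≈ 6.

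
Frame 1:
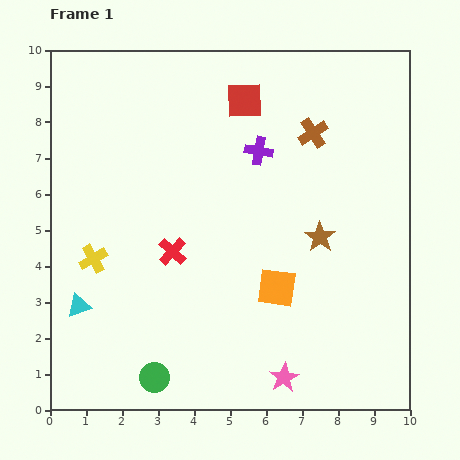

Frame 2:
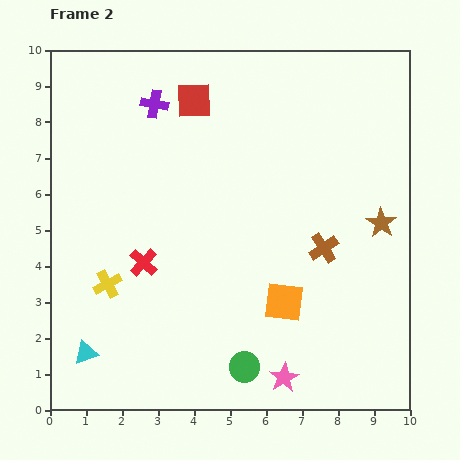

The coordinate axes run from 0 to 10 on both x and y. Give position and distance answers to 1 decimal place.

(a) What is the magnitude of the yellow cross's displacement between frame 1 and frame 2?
0.8

The yellow cross moved from (1.2, 4.2) to (1.6, 3.5), a distance of √(0.4² + 0.7²) ≈ 0.8.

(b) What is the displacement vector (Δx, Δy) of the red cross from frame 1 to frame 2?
(-0.8, -0.3)

The red cross was at (3.4, 4.4) in frame 1 and (2.6, 4.1) in frame 2.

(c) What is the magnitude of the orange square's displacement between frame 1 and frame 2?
0.4

The orange square moved from (6.3, 3.4) to (6.5, 3.0), a distance of √(0.2² + 0.4²) ≈ 0.4.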